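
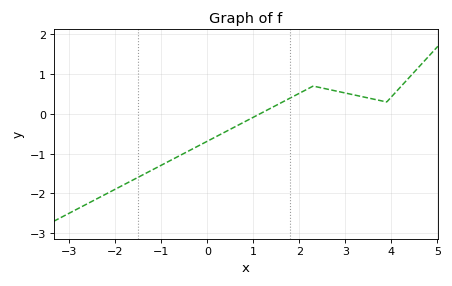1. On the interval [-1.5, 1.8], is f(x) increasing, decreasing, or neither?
increasing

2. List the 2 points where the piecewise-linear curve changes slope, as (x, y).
(2.3, 0.7); (3.9, 0.3)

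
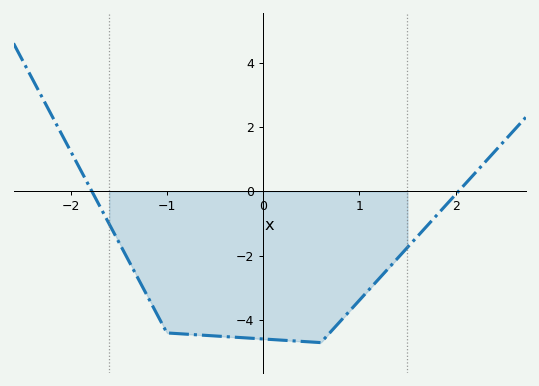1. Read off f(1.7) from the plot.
-1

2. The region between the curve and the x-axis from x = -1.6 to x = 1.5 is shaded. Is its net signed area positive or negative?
negative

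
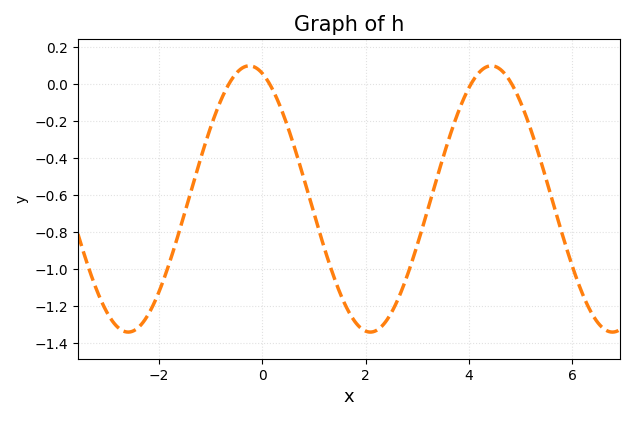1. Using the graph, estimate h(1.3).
-0.98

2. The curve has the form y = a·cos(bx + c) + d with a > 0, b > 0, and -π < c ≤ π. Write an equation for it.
y = 0.72cos(1.3x + 0.34) - 0.62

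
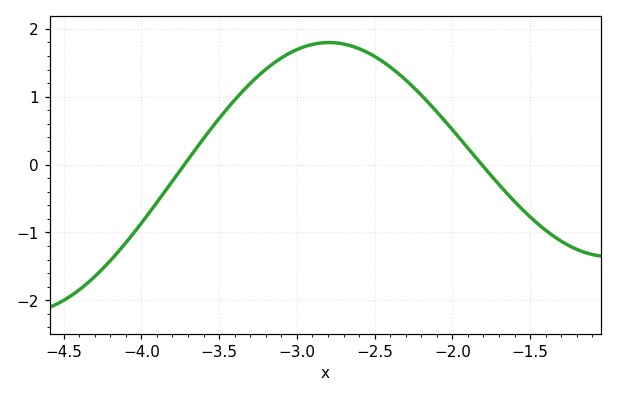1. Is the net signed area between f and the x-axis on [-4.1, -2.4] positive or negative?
positive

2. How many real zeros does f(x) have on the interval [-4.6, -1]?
2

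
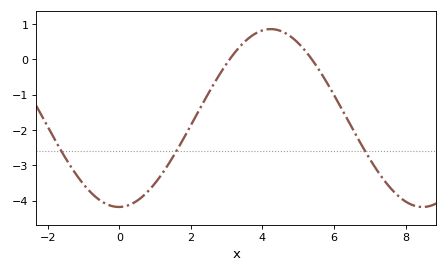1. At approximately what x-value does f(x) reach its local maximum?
4.23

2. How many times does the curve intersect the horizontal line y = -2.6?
3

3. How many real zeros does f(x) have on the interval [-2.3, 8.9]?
2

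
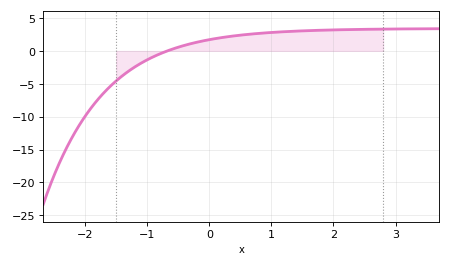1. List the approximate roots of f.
-0.679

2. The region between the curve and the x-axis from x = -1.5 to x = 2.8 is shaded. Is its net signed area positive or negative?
positive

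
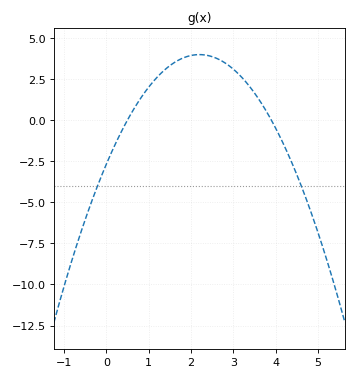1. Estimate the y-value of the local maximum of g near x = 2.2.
4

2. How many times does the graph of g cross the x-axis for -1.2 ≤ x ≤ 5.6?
2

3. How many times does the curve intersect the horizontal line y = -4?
2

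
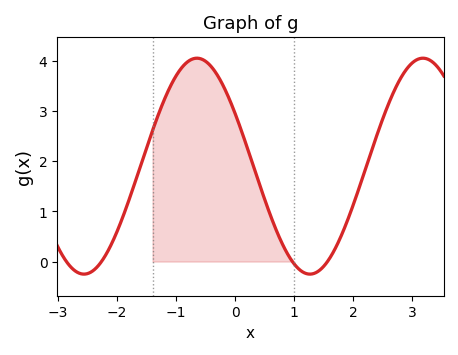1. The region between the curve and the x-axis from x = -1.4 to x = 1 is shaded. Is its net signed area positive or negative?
positive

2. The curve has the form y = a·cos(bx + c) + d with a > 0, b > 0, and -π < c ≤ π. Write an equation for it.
y = 2.15cos(1.6x + 1.1) + 1.9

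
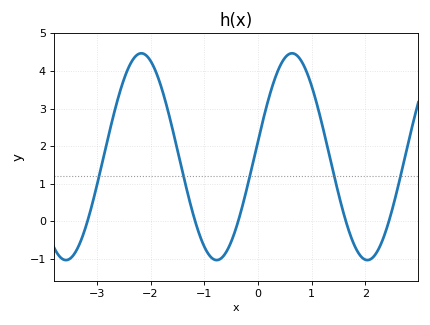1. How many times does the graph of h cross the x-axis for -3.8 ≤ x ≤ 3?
5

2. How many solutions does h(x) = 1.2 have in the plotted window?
5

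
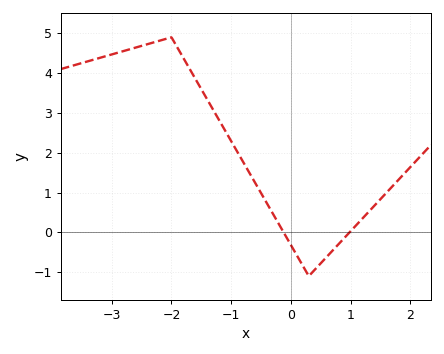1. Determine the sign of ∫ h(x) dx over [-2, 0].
positive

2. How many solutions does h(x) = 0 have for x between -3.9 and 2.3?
2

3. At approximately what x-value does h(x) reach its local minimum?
0.301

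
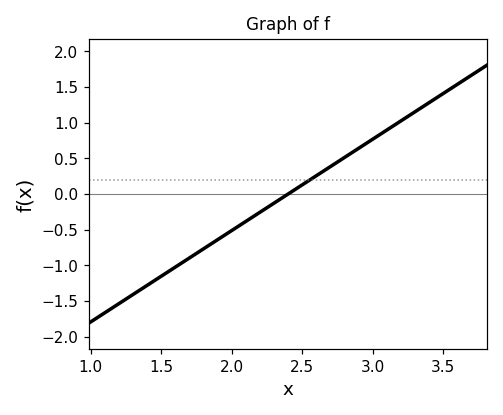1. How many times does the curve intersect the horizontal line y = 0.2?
1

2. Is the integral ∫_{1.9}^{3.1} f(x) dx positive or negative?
positive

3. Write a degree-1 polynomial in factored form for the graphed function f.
y = 1.28(x - 2.4)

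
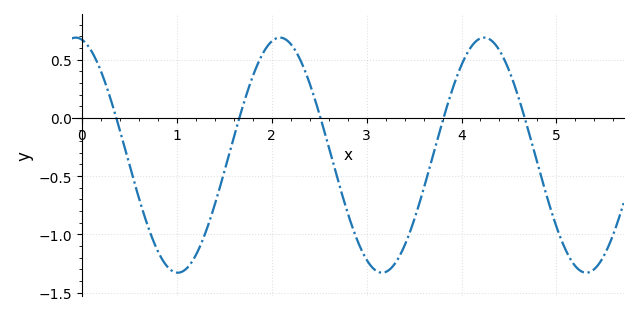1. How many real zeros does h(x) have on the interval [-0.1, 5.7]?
5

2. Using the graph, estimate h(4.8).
-0.4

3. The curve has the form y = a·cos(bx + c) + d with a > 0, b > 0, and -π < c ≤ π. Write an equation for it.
y = 1.01cos(2.9x + 0.19) - 0.32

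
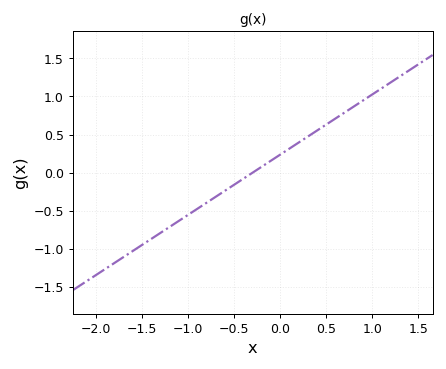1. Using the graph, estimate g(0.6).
0.7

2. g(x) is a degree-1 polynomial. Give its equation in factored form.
y = 0.79(x + 0.3)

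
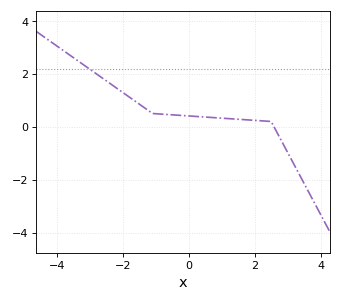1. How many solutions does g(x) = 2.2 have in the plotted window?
1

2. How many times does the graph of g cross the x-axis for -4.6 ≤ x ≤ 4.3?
1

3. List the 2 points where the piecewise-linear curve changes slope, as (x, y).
(-1.1, 0.5); (2.5, 0.2)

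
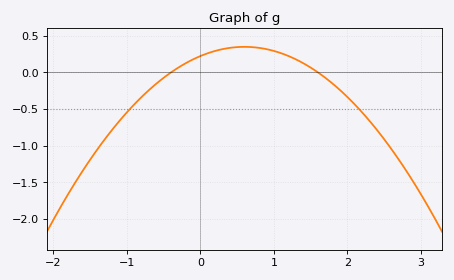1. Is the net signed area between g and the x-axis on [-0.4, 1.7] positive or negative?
positive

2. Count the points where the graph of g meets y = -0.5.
2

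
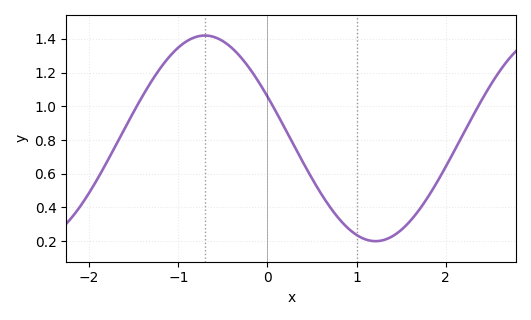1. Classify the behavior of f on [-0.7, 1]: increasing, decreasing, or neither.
decreasing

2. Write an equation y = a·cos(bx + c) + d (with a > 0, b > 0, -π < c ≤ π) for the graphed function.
y = 0.61cos(1.64x + 1.15) + 0.81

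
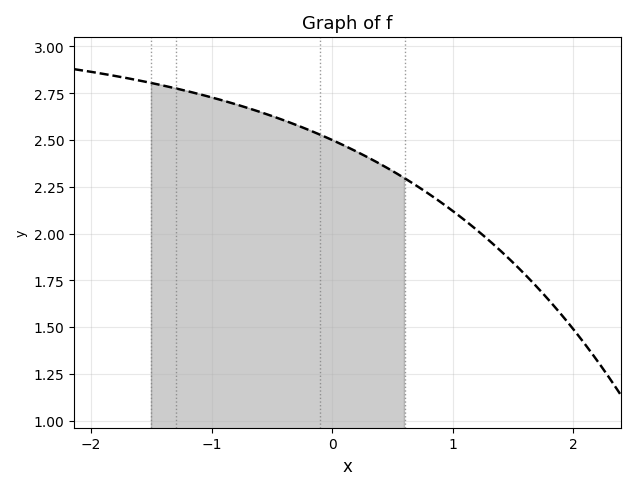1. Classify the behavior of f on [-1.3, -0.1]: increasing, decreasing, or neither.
decreasing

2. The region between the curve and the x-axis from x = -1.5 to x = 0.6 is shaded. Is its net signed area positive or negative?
positive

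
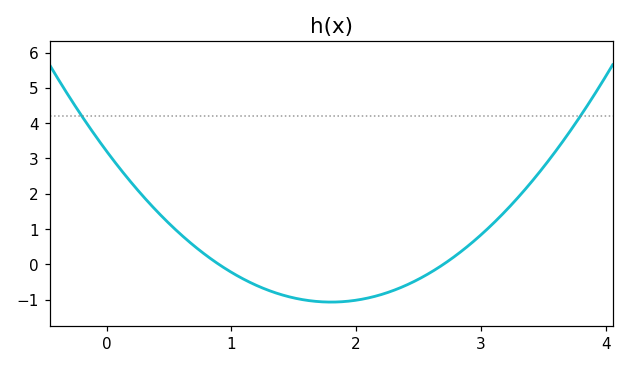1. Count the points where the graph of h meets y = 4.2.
2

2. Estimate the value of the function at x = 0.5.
1.2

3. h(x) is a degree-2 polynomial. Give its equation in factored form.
y = 1.32(x - 0.9)(x - 2.7)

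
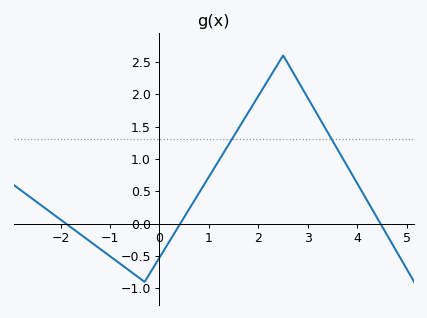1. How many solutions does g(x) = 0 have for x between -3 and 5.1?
3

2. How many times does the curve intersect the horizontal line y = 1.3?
2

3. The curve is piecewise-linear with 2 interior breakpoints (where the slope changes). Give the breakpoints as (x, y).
(-0.3, -0.9); (2.5, 2.6)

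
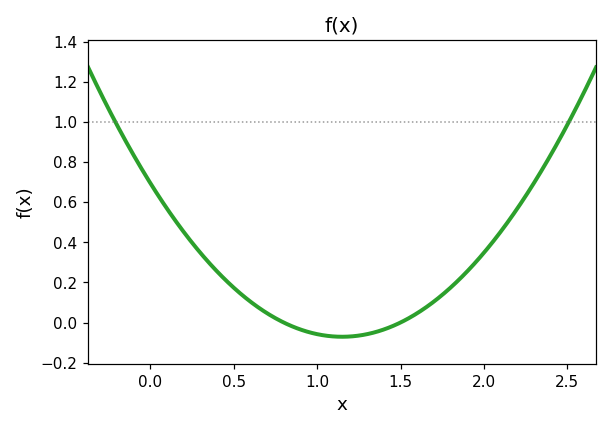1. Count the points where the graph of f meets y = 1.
2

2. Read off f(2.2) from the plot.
0.568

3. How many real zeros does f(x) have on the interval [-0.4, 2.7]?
2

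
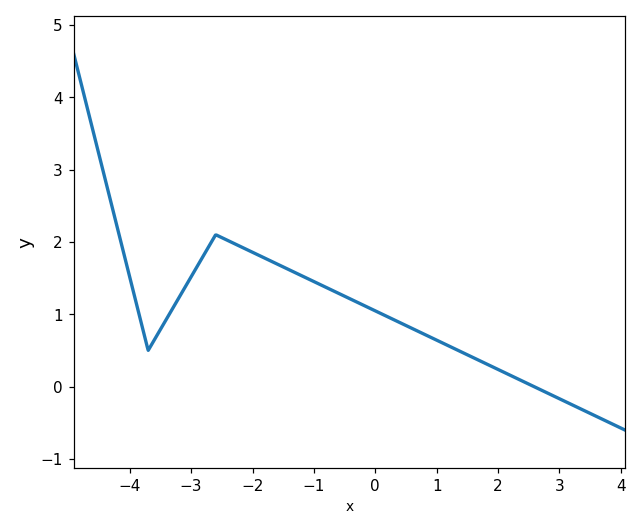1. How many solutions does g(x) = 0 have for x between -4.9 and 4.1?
1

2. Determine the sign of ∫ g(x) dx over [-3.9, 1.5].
positive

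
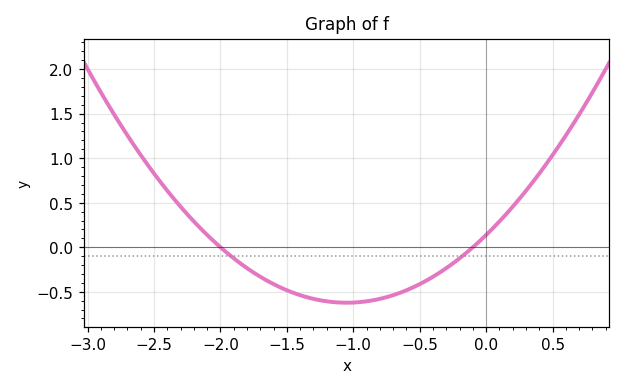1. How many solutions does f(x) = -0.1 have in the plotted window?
2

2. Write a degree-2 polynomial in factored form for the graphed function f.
y = 0.69(x + 2)(x + 0.1)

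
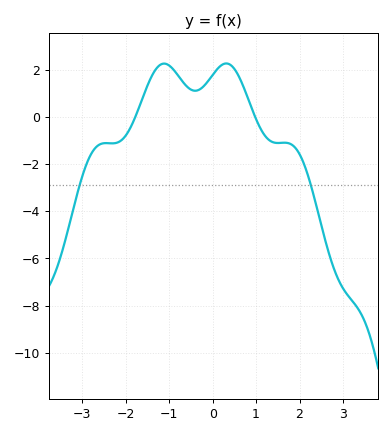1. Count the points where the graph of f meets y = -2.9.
2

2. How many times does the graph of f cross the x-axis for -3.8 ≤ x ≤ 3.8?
2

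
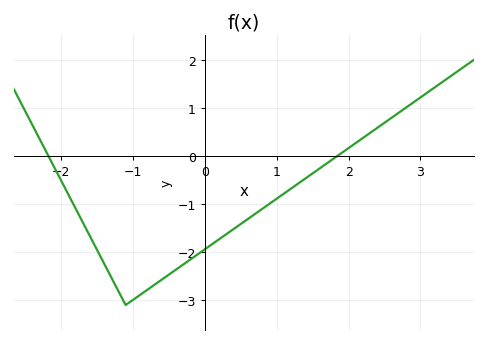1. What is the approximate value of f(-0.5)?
-2.5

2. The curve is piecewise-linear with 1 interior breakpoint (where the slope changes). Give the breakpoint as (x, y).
(-1.1, -3.1)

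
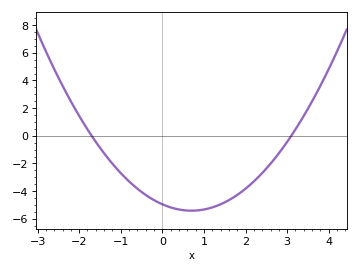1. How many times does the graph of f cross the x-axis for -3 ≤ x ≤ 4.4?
2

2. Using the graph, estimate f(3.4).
1.44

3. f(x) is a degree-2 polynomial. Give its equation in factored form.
y = 0.94(x + 1.7)(x - 3.1)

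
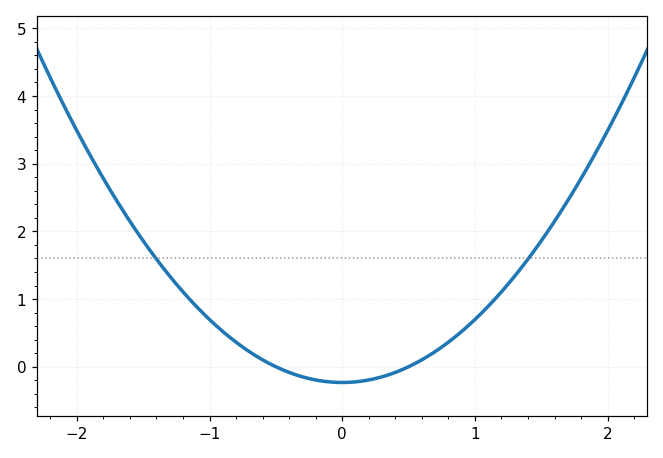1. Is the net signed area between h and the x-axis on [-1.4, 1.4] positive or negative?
positive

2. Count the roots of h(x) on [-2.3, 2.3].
2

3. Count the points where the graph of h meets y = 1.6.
2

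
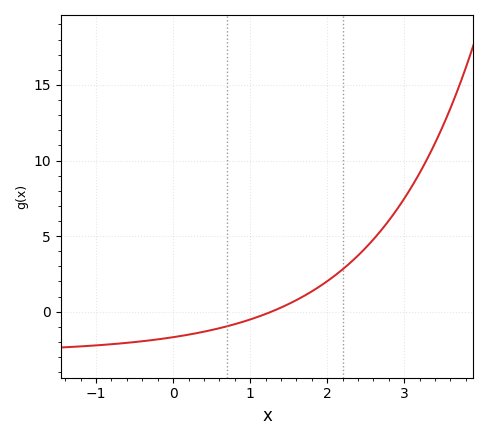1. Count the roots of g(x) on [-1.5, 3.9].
1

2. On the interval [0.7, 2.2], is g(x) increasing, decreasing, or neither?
increasing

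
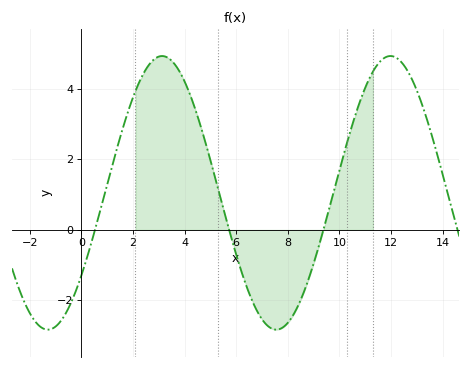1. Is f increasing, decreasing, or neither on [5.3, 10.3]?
neither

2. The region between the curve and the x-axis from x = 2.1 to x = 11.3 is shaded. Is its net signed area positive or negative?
positive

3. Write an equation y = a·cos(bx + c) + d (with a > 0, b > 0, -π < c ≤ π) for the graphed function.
y = 3.88cos(0.71x - 2.22) + 1.05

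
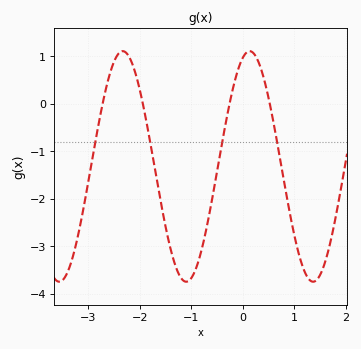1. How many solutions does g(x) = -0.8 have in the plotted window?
4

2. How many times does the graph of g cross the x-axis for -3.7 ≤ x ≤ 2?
4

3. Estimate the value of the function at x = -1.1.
-3.7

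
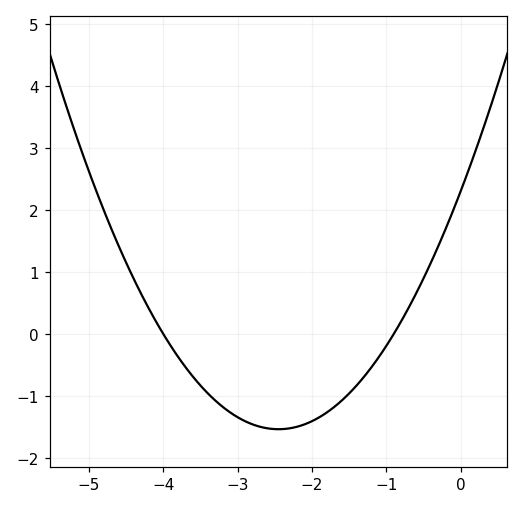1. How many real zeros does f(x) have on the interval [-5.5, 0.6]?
2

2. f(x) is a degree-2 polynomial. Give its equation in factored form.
y = 0.64(x + 4)(x + 0.9)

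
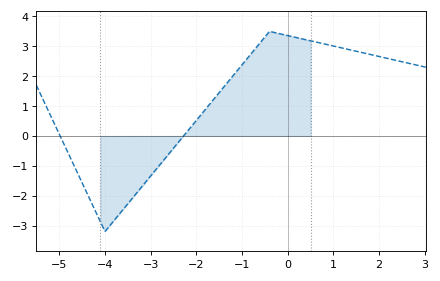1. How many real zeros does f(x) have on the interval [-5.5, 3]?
2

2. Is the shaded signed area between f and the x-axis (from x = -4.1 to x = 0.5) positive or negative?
positive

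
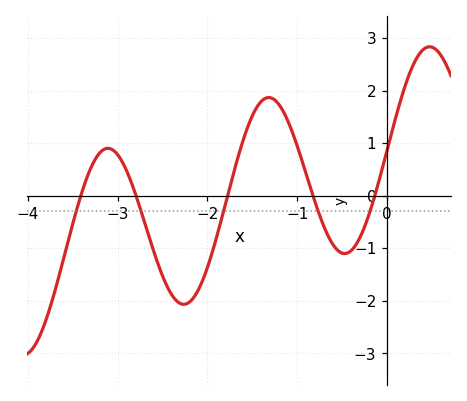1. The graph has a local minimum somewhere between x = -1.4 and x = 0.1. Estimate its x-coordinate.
-0.473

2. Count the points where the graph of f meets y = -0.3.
5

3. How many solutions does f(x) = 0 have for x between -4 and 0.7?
5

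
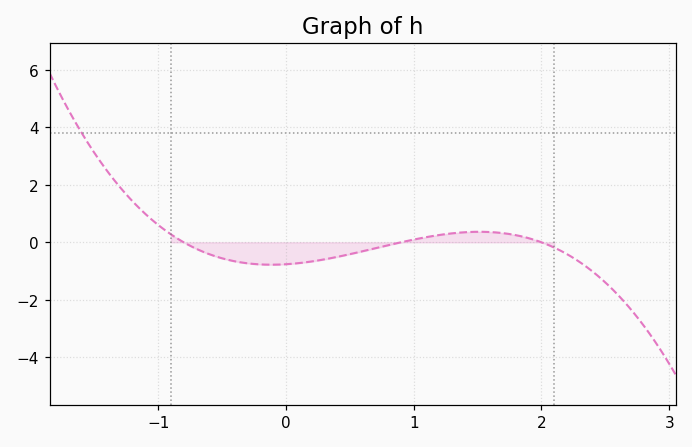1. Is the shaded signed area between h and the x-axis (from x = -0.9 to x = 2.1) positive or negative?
negative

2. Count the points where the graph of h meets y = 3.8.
1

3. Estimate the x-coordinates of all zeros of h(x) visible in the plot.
-0.8, 0.9, 2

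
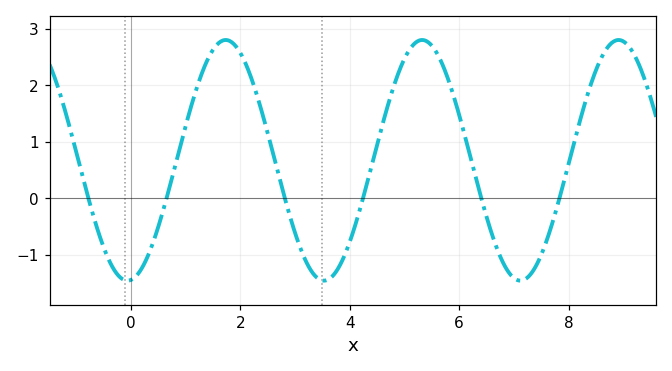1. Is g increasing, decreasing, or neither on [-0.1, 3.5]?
neither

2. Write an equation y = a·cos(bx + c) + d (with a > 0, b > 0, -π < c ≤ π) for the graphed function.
y = 2.13cos(1.8x - 3) + 0.67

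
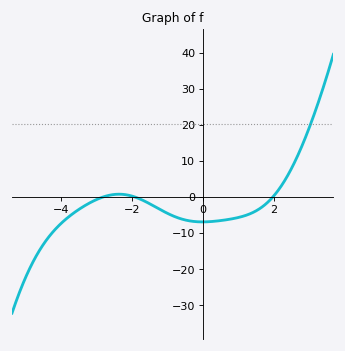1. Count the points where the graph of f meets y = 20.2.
1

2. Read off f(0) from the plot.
-7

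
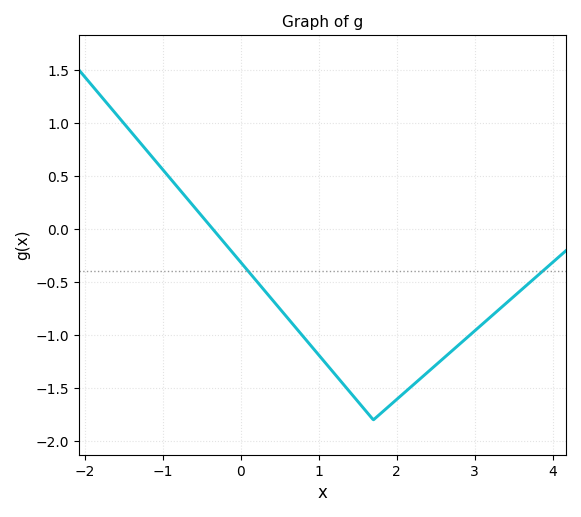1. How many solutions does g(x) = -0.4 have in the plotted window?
2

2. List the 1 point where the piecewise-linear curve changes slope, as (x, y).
(1.7, -1.8)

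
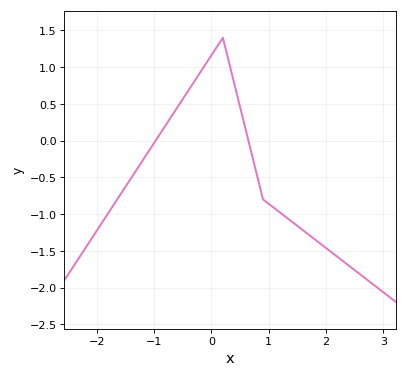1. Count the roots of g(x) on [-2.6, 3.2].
2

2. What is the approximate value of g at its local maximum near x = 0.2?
1.4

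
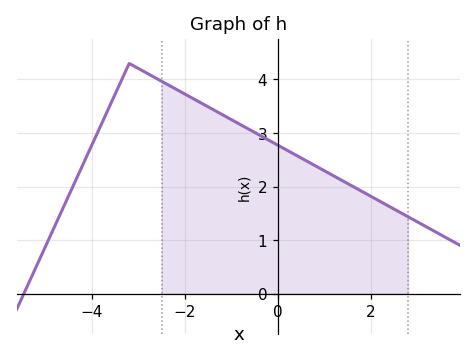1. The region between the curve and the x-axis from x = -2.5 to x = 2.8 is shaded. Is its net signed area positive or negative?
positive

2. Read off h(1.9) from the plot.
1.87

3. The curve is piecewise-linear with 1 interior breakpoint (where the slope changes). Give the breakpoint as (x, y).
(-3.2, 4.3)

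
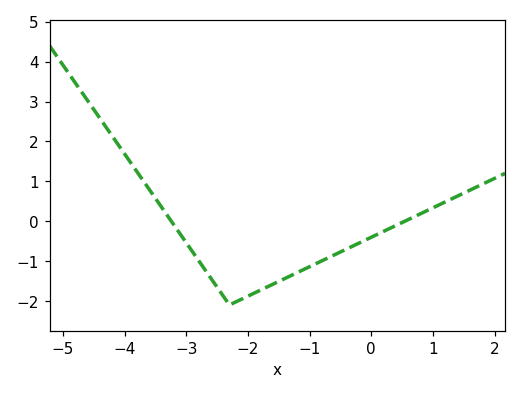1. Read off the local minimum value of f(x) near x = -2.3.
-2.1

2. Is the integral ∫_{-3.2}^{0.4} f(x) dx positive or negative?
negative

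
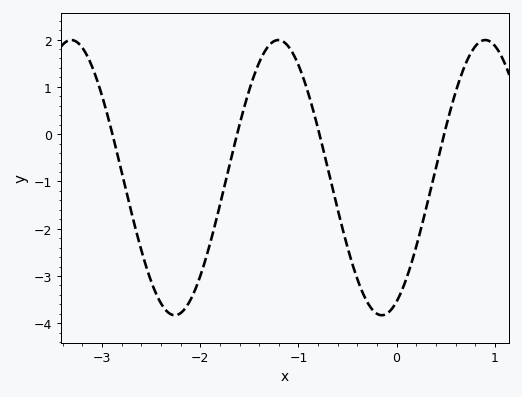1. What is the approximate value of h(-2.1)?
-3.51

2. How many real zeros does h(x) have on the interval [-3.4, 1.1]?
4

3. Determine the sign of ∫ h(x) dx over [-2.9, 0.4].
negative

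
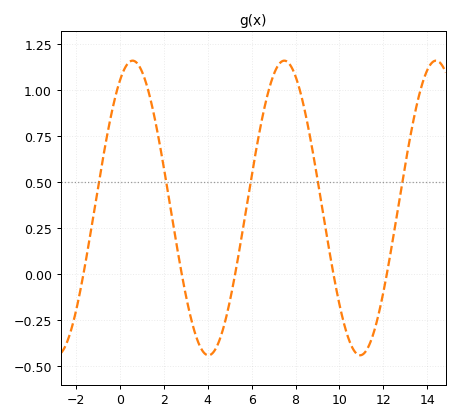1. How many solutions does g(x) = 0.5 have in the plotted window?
5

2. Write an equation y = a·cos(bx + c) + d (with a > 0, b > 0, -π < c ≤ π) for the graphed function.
y = 0.8cos(0.91x - 0.532) + 0.36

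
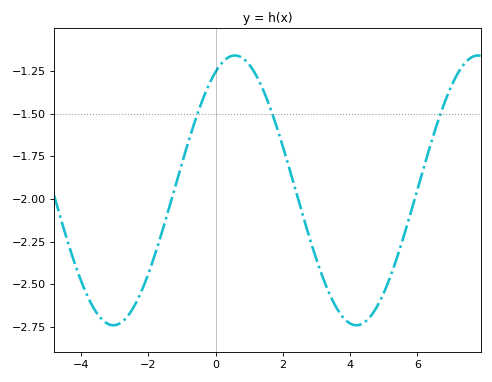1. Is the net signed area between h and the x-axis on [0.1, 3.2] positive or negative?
negative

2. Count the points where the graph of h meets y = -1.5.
3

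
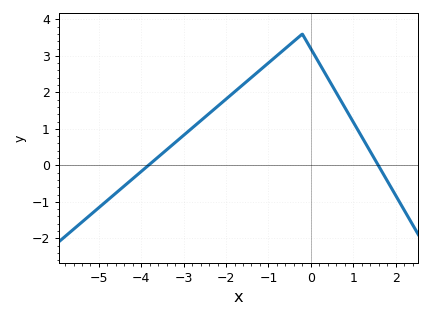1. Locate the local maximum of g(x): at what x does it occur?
-0.2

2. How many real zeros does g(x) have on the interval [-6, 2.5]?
2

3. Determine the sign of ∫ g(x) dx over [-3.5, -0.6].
positive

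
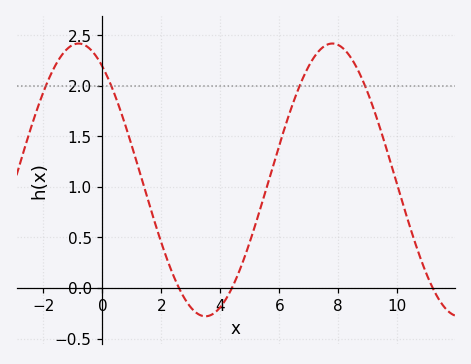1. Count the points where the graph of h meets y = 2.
4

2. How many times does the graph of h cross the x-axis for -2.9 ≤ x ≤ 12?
3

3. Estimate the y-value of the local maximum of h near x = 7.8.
2.4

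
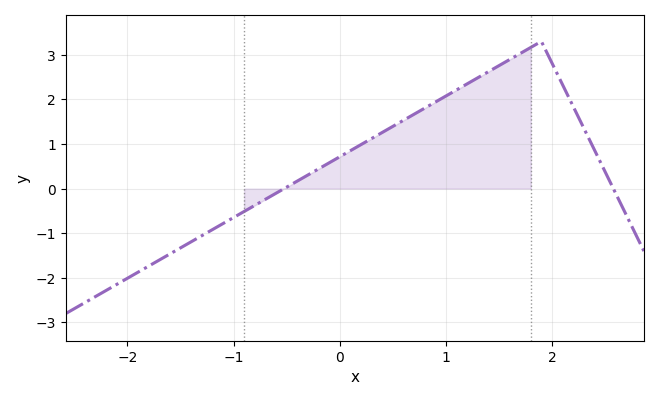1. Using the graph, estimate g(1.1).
2.21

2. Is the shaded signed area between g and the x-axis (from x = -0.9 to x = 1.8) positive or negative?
positive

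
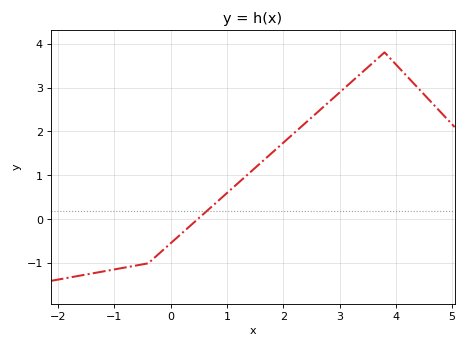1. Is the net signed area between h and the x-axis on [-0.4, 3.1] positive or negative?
positive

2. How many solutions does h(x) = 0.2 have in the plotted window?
1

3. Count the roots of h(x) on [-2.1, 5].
1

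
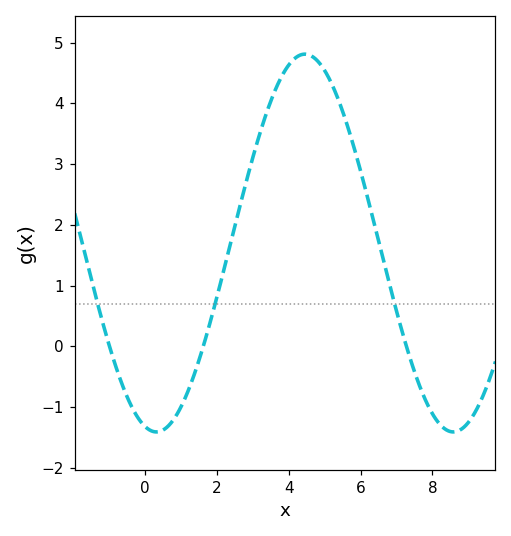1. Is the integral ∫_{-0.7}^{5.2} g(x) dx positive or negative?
positive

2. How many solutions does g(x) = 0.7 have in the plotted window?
3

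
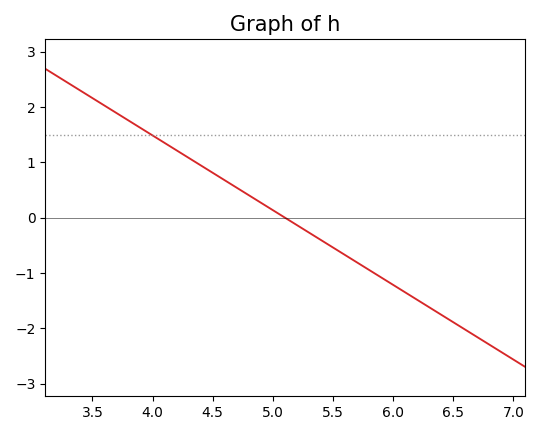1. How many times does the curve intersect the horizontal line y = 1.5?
1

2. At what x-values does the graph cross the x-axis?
5.1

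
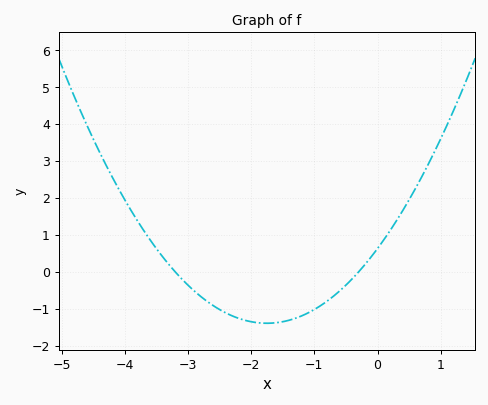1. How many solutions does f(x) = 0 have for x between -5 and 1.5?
2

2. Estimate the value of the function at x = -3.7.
1.1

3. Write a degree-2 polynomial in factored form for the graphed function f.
y = 0.66(x + 3.2)(x + 0.3)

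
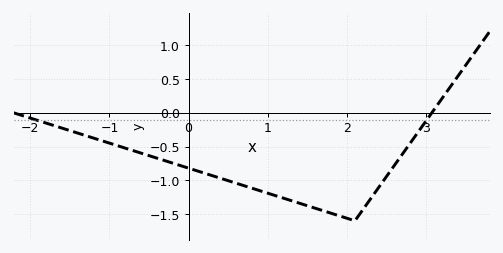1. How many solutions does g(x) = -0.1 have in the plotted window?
2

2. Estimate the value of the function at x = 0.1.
-0.858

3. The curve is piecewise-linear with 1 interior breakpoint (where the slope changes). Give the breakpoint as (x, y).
(2.1, -1.6)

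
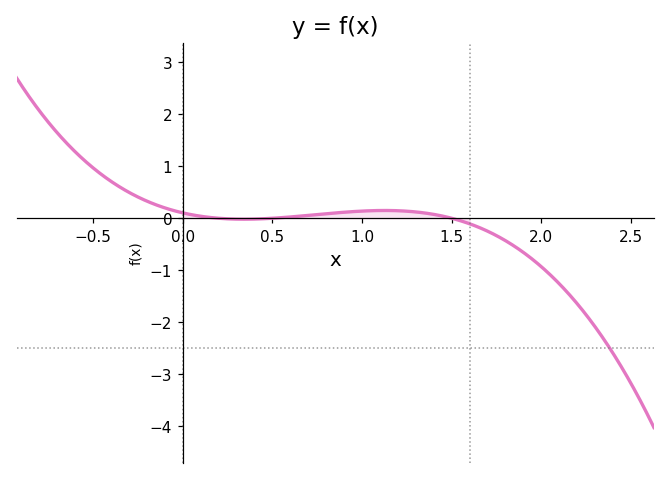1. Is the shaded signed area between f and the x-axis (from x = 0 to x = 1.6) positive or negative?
positive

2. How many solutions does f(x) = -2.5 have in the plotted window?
1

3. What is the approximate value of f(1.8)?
-0.4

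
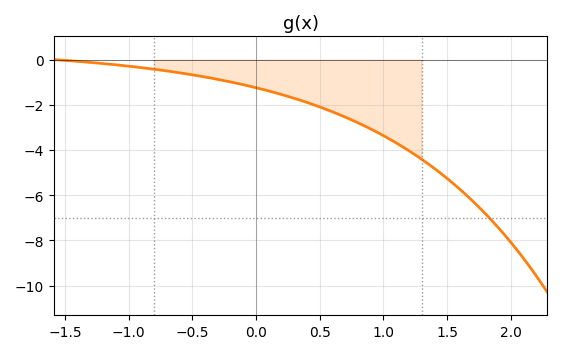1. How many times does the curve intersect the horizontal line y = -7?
1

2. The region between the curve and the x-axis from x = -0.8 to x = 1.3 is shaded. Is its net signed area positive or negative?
negative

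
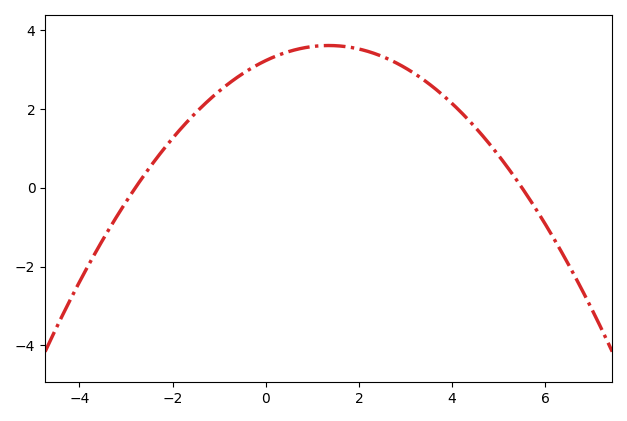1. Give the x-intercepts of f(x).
-2.8, 5.5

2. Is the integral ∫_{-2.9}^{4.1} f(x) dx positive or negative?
positive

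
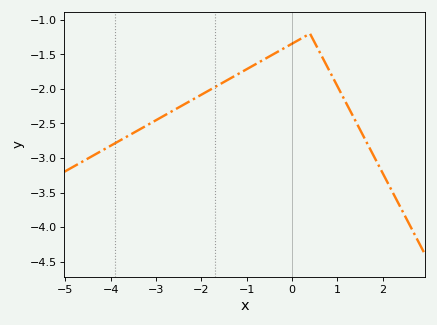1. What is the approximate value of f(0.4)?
-1.2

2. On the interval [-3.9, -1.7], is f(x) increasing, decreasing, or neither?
increasing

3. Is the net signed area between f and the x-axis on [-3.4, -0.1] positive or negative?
negative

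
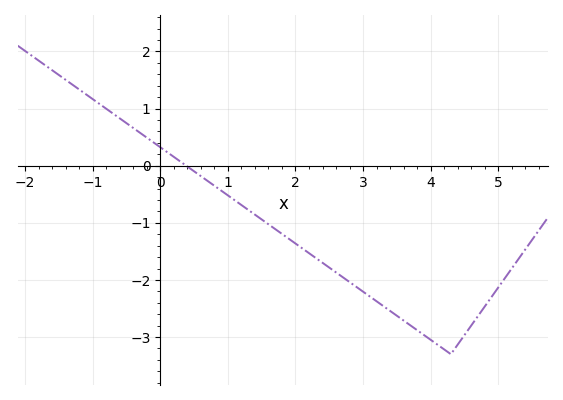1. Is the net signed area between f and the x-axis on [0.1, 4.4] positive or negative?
negative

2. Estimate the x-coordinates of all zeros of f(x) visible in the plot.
0.383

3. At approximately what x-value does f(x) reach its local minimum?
4.3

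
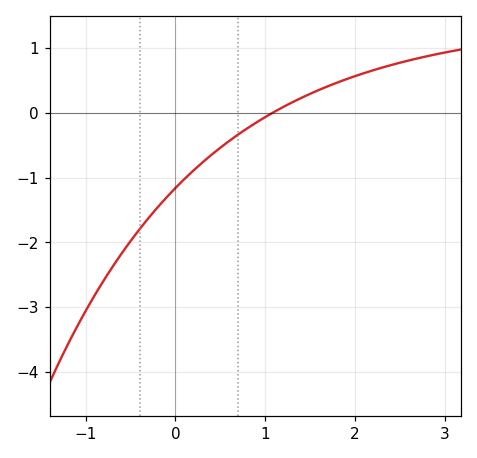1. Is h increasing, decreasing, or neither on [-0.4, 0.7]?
increasing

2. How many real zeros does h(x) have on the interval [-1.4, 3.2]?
1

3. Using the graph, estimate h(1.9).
0.5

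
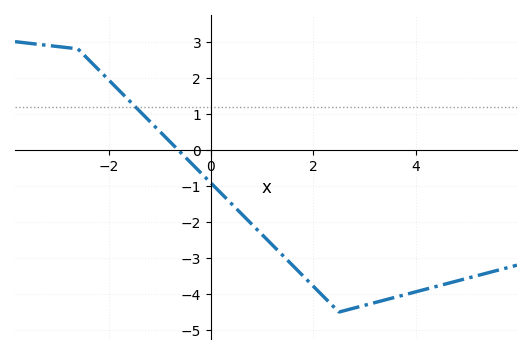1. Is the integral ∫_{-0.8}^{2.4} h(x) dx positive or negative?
negative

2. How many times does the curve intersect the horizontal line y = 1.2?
1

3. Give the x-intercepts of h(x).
-0.6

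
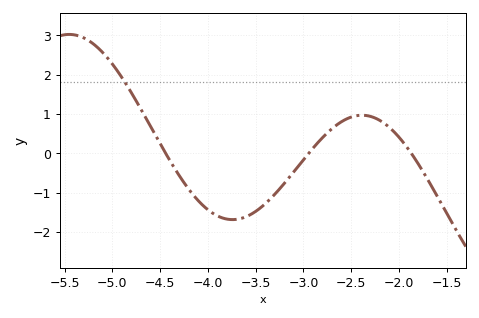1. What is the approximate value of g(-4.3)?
-0.6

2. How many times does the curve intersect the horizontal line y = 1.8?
1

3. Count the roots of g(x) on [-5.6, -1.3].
3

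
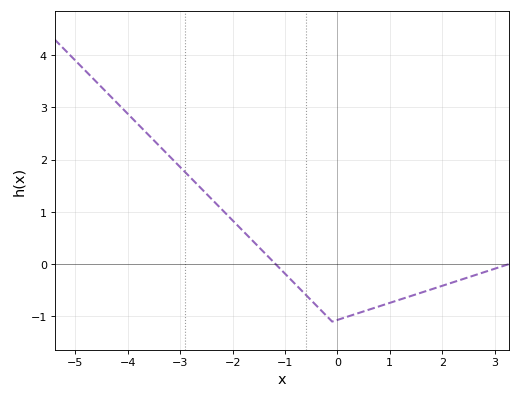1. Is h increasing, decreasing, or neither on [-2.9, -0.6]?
decreasing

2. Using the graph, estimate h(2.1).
-0.382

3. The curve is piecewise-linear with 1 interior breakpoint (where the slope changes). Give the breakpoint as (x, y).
(-0.1, -1.1)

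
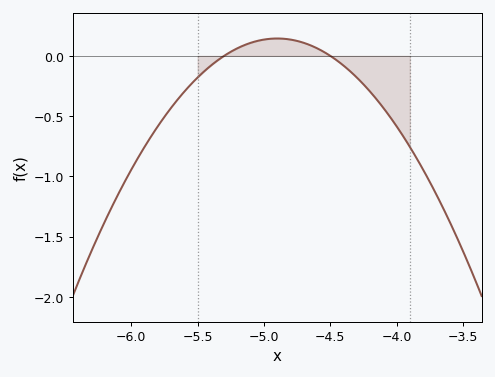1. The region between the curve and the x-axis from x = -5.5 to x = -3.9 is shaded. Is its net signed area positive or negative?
negative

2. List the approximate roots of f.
-5.3, -4.5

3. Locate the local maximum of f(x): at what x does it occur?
-4.9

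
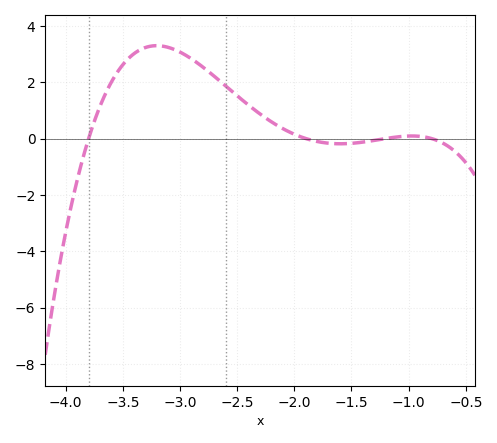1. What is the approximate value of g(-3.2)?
3.2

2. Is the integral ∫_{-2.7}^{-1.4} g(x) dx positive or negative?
positive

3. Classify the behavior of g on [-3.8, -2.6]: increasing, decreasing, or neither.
neither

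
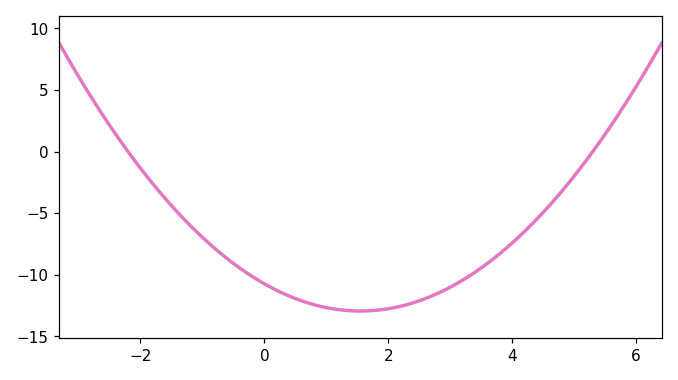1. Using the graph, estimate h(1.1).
-12.8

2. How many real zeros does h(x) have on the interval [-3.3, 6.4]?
2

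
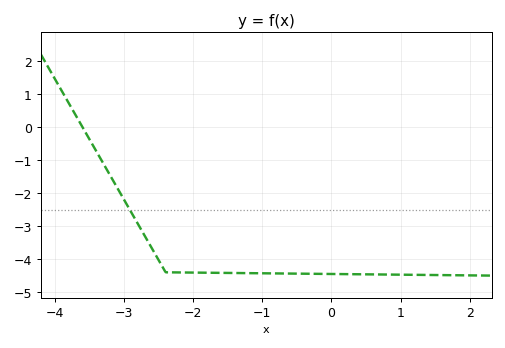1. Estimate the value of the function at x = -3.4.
-0.7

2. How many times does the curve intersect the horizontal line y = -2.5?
1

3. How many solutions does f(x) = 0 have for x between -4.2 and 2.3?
1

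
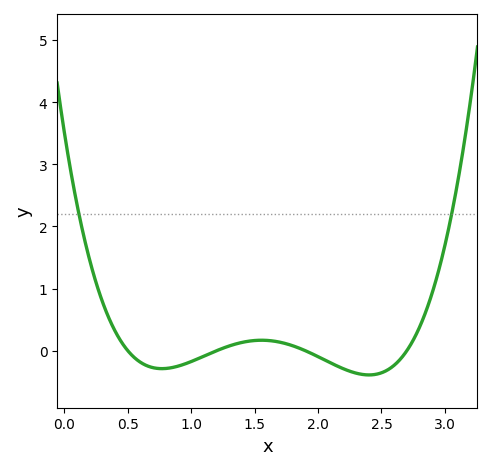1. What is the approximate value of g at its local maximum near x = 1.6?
0.169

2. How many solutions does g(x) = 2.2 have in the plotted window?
2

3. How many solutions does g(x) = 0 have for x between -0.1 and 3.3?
4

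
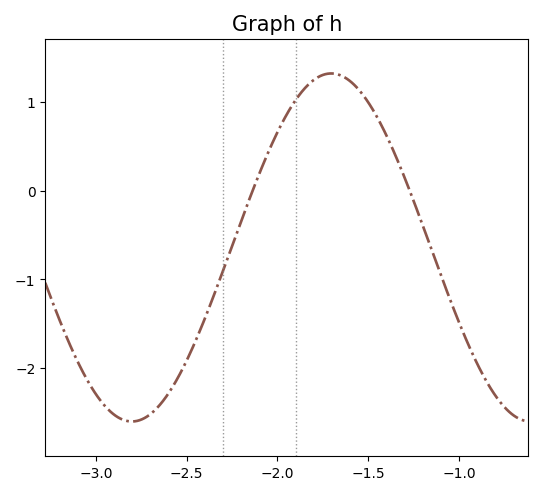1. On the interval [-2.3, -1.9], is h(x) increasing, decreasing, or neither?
increasing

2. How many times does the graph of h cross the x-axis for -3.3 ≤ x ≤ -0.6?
2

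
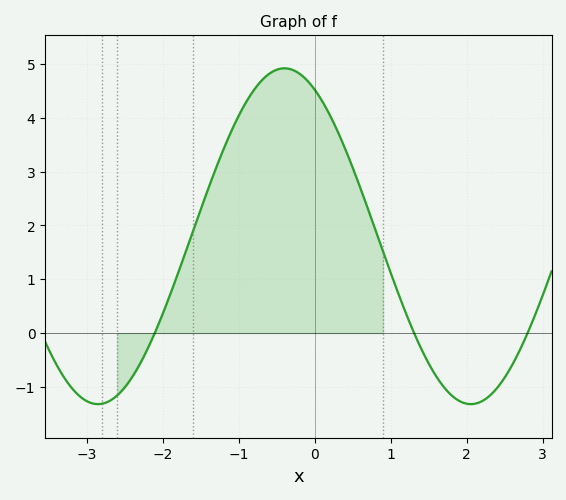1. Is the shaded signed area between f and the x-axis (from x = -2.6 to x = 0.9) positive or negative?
positive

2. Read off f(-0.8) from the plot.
4.5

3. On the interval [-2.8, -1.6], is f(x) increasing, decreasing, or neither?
increasing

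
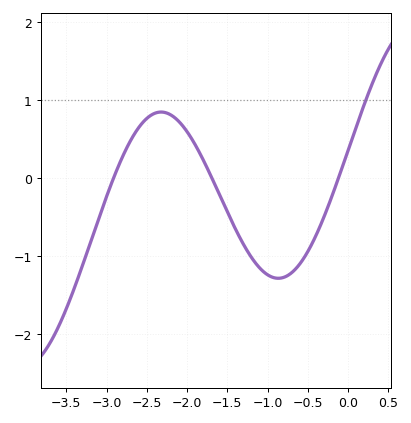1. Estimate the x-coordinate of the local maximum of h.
-2.3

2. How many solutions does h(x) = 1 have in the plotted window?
1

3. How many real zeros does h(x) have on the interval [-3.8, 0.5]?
3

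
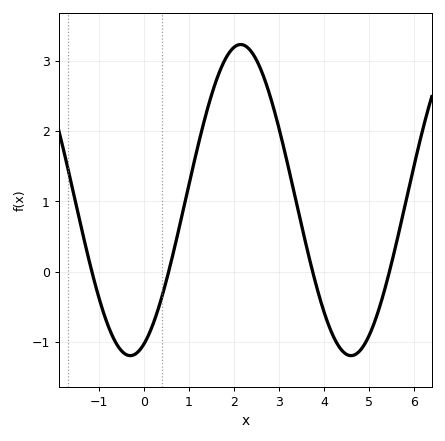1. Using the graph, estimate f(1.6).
2.7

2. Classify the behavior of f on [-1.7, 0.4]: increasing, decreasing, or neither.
neither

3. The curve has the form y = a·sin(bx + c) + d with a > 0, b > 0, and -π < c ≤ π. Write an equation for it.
y = 2.21sin(1.3x - 1.2) + 1.02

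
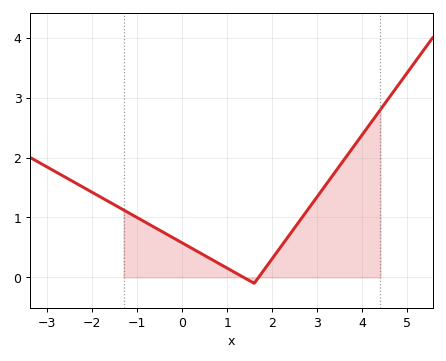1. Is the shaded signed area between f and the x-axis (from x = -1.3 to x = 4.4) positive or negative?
positive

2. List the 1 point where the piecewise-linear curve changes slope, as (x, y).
(1.6, -0.1)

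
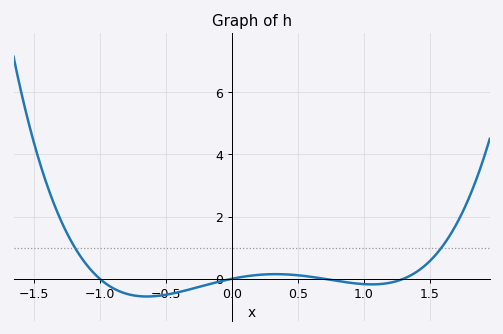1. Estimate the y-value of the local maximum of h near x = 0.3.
0.15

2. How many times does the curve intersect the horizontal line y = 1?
2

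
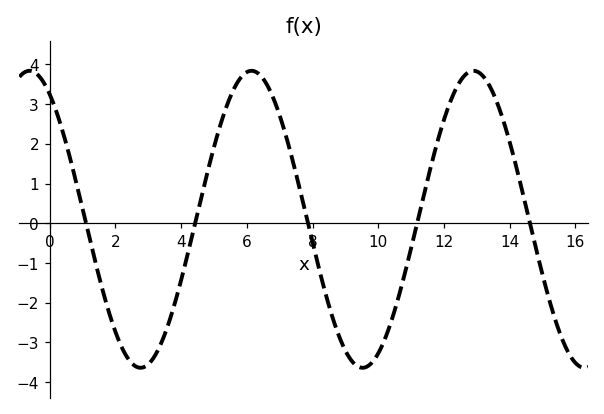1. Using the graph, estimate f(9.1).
-3.4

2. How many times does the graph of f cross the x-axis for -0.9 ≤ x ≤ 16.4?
5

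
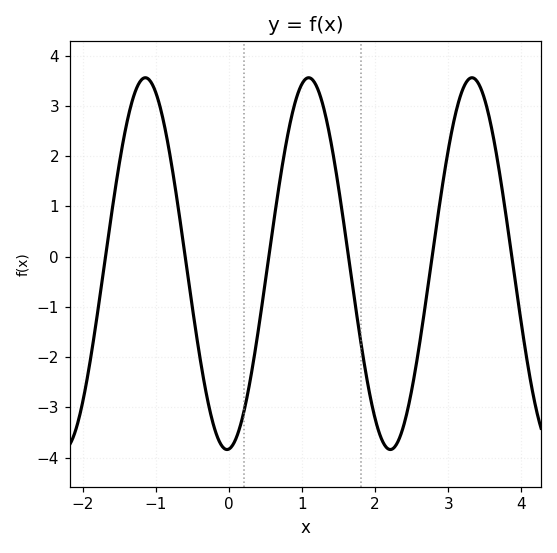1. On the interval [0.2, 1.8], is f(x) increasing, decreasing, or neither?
neither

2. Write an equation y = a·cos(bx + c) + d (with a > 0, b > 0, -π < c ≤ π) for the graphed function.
y = 3.7cos(2.8x - 3.1) - 0.14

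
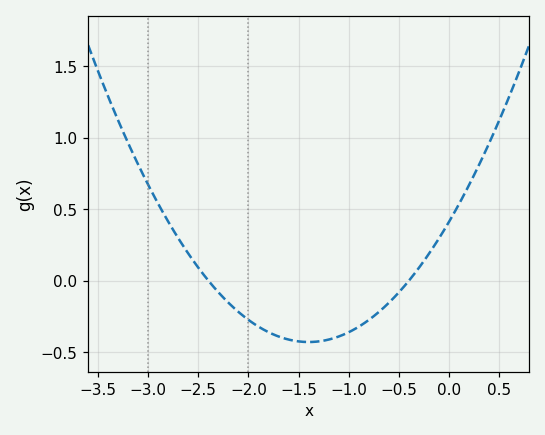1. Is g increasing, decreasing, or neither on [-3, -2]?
decreasing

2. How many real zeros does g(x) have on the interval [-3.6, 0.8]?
2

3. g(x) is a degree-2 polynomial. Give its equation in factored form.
y = 0.43(x + 2.4)(x + 0.4)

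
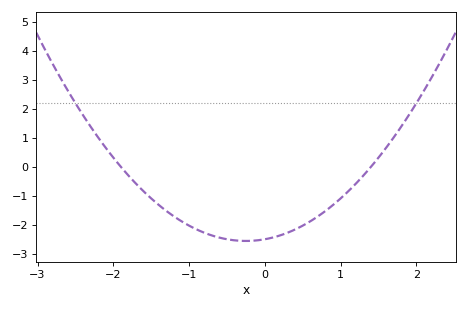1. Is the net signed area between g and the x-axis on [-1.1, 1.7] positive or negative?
negative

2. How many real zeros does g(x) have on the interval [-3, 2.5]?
2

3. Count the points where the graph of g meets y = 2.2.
2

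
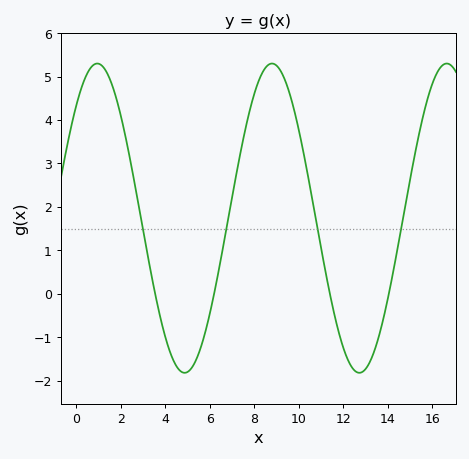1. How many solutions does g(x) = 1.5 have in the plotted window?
4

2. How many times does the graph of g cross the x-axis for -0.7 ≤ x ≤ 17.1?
4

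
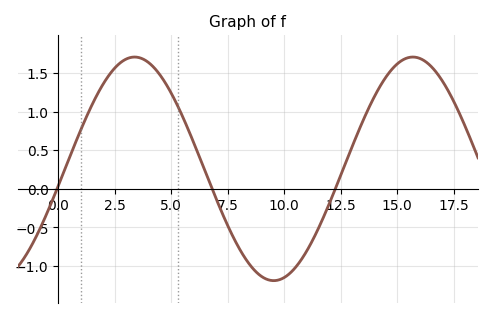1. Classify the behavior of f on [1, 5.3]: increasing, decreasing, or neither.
neither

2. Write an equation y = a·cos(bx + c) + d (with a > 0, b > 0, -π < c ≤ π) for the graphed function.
y = 1.45cos(0.51x - 1.72) + 0.26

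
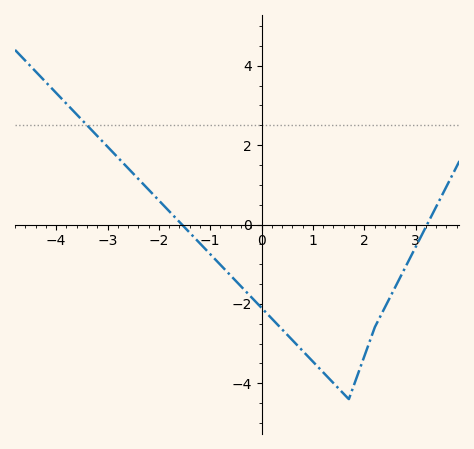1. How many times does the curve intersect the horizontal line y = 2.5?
1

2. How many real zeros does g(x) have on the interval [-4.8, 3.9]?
2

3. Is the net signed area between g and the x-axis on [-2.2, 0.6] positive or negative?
negative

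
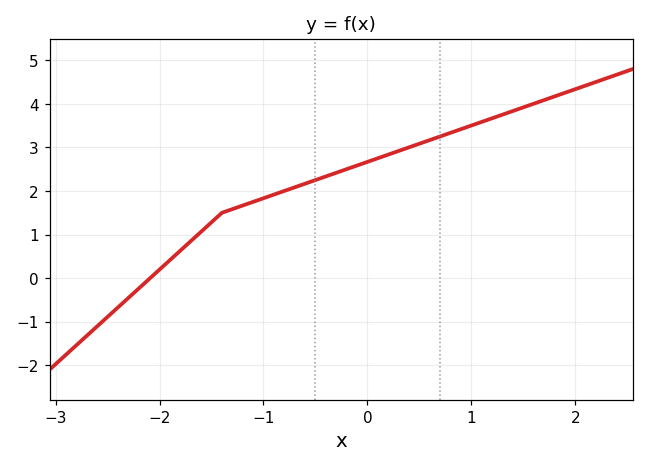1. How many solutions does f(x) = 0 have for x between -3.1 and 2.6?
1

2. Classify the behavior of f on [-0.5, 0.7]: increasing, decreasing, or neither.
increasing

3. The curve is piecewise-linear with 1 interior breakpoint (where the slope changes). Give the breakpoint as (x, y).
(-1.4, 1.5)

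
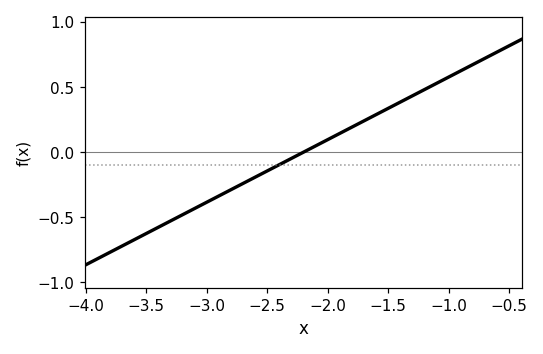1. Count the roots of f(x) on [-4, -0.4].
1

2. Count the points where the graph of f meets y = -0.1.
1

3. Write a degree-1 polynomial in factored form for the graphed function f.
y = 0.48(x + 2.2)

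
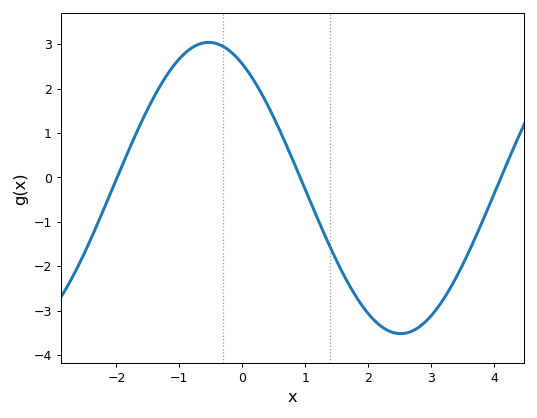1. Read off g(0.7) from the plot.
0.729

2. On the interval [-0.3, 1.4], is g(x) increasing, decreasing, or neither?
decreasing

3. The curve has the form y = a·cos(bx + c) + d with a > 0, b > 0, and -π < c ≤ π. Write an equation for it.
y = 3.28cos(1.03x + 0.55) - 0.24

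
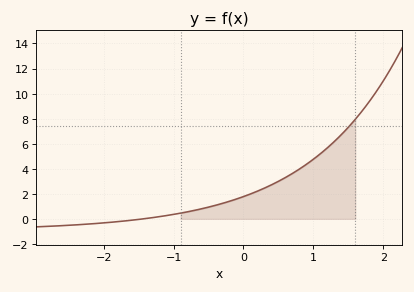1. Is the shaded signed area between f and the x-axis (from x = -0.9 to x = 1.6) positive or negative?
positive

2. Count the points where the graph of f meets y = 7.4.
1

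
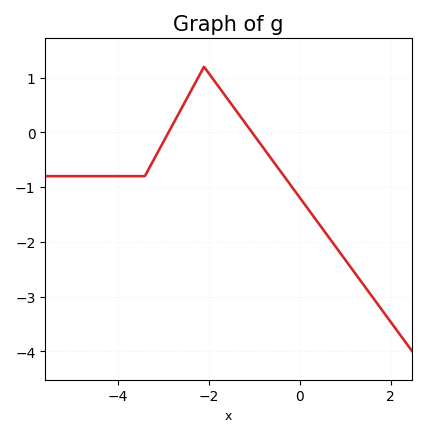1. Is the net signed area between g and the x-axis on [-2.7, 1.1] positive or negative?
negative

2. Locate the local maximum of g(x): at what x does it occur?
-2.2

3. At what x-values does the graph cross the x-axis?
-2.8, -1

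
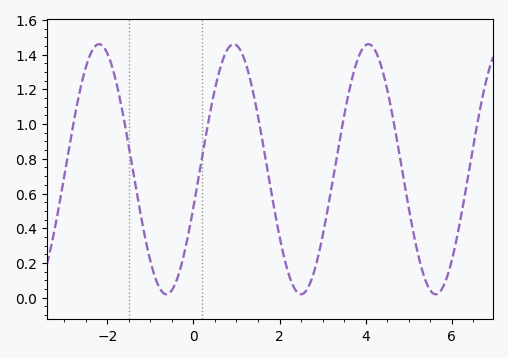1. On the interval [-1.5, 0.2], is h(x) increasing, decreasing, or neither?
neither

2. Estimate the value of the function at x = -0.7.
0.028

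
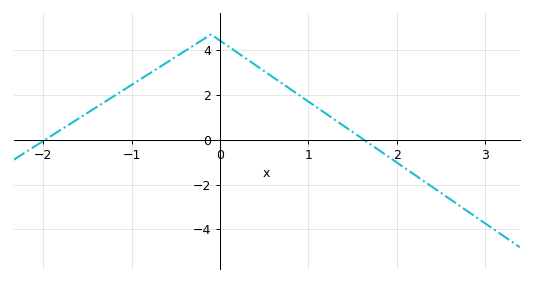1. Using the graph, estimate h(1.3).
0.894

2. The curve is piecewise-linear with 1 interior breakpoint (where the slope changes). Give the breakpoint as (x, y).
(-0.1, 4.7)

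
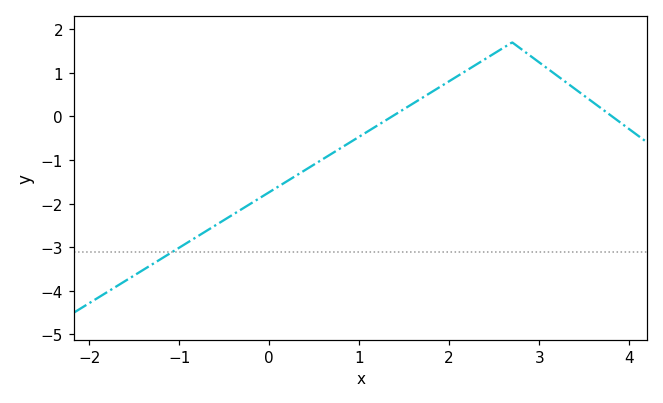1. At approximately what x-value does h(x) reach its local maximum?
2.7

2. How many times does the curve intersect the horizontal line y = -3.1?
1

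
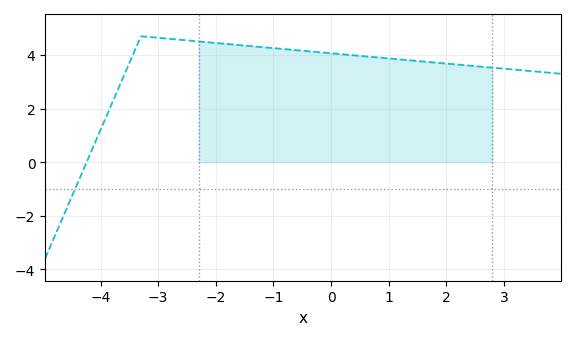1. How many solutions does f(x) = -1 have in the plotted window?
1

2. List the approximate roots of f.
-4.2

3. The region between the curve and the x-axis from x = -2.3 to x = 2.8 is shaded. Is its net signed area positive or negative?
positive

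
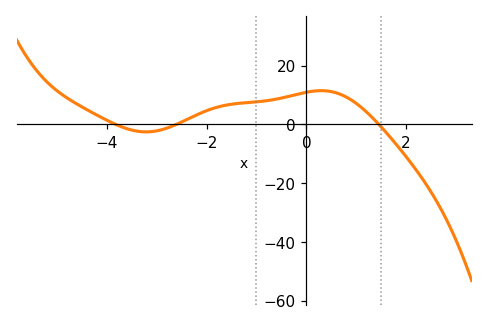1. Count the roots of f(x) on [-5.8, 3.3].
3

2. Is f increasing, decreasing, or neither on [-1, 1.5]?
neither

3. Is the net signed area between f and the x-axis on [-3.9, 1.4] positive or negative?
positive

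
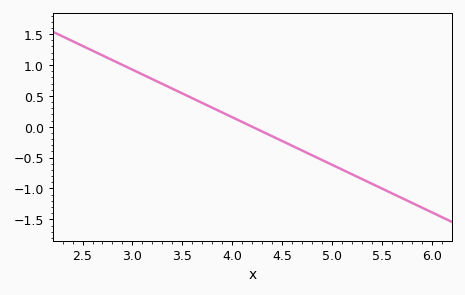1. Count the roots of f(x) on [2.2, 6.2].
1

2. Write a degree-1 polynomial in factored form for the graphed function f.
y = -0.77(x - 4.2)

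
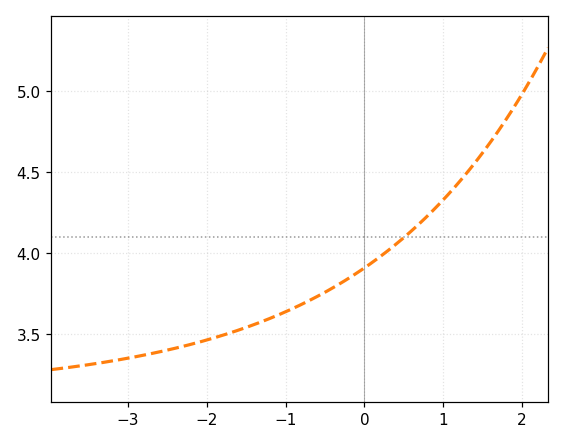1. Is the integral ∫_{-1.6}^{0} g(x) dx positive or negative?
positive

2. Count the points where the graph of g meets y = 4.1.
1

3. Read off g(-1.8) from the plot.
3.49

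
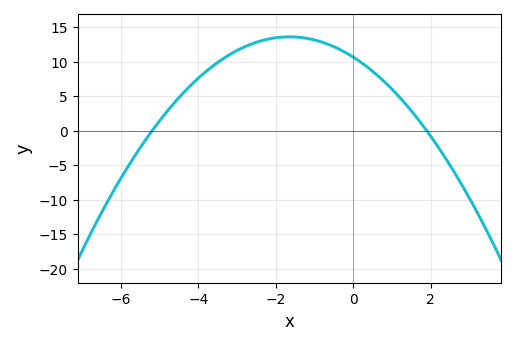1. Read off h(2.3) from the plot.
-3.24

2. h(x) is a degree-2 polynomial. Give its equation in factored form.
y = -1.08(x + 5.2)(x - 1.9)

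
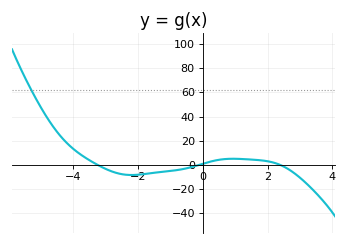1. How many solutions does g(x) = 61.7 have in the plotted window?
1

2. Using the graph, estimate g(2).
2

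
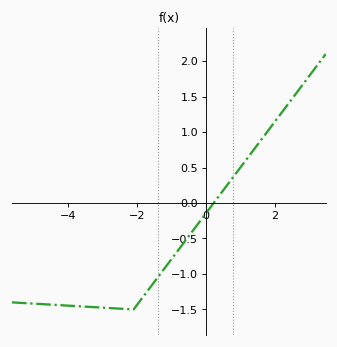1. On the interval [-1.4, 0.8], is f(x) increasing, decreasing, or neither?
increasing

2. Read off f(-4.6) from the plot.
-1.43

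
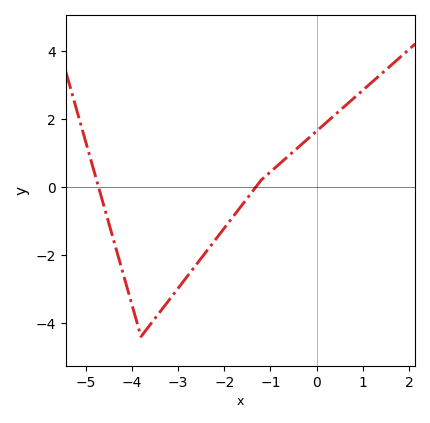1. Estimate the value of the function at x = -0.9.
0.6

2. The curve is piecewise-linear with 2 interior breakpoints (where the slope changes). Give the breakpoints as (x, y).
(-3.8, -4.4); (-1.2, 0.2)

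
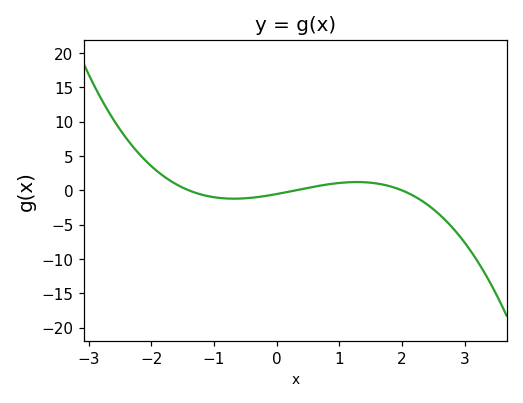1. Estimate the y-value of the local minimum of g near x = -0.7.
-1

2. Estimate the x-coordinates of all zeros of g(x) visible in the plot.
-1.4, 0.3, 2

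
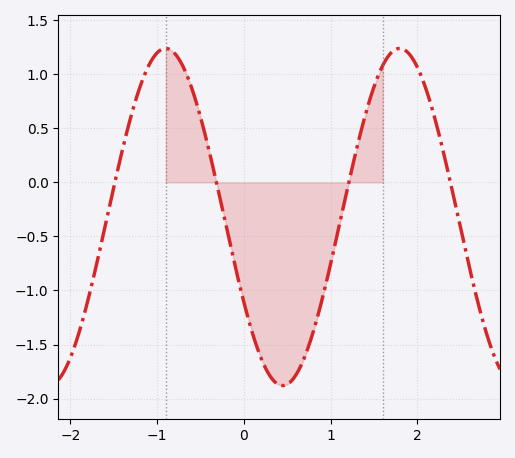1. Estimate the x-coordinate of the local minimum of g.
0.4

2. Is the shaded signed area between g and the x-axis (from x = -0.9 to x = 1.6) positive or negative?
negative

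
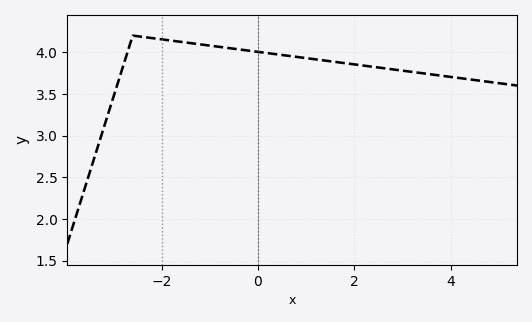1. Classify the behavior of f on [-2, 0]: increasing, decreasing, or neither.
decreasing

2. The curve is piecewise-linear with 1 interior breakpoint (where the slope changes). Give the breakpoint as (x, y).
(-2.6, 4.2)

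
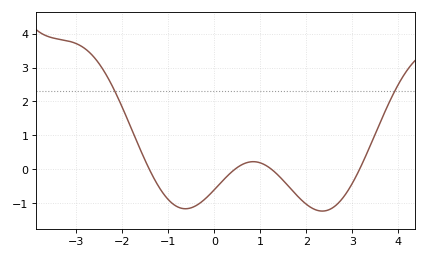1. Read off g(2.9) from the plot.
-0.6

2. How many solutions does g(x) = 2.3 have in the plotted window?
2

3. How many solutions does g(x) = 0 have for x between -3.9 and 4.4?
4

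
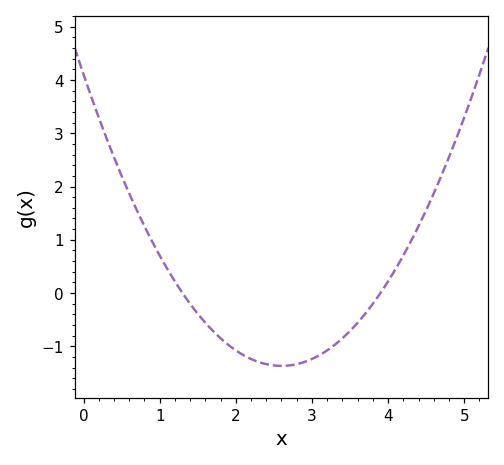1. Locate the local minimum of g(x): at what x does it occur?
2.6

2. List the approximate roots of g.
1.3, 3.9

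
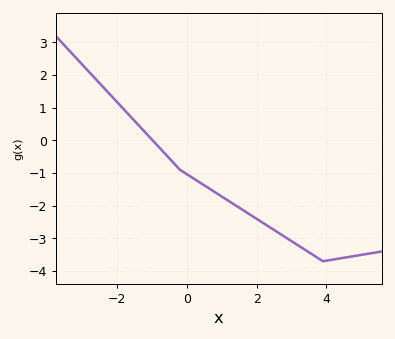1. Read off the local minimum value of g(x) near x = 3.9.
-3.7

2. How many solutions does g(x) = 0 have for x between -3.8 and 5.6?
1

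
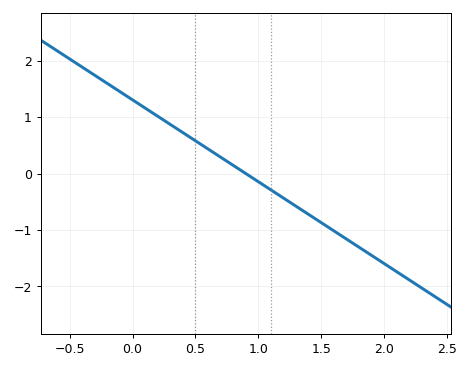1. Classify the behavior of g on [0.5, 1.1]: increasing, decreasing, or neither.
decreasing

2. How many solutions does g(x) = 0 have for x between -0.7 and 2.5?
1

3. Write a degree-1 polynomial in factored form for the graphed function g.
y = -1.45(x - 0.9)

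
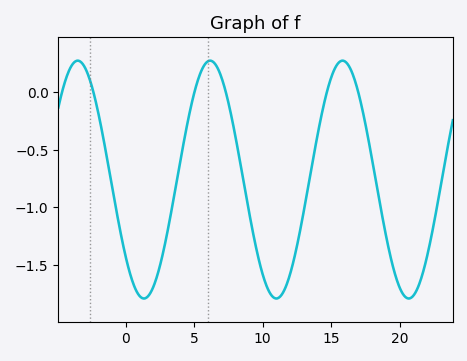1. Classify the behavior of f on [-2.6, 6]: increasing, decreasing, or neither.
neither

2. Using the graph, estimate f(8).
-0.376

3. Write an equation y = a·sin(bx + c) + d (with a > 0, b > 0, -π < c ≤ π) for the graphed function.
y = 1.03sin(0.65x - 2.44) - 0.76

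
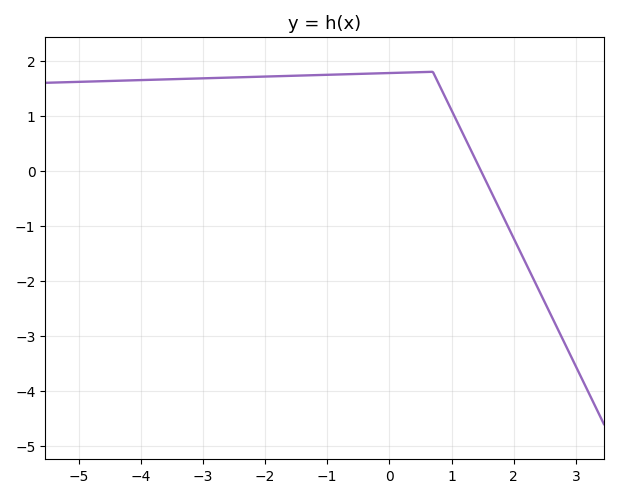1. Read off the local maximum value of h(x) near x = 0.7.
1.8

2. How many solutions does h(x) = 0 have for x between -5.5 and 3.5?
1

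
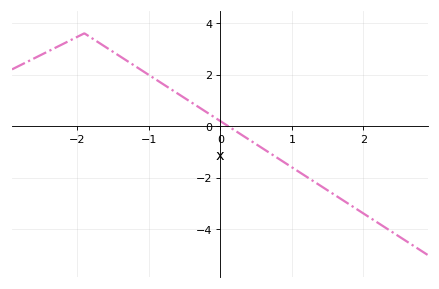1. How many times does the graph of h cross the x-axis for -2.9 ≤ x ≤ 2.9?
1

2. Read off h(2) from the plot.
-3.4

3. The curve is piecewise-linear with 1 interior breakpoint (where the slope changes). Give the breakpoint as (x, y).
(-1.9, 3.6)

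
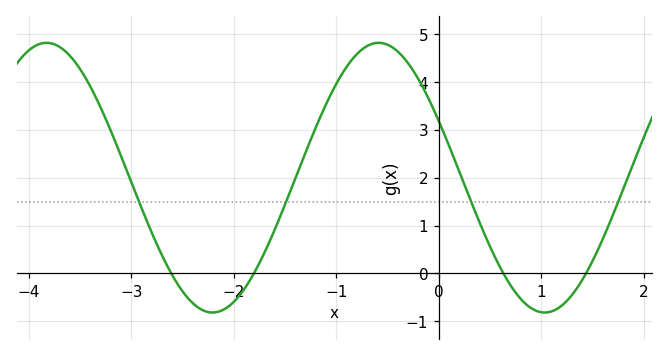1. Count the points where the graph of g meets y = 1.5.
4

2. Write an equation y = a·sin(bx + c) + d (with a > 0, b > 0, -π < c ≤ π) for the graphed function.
y = 2.82sin(1.94x + 2.71) + 2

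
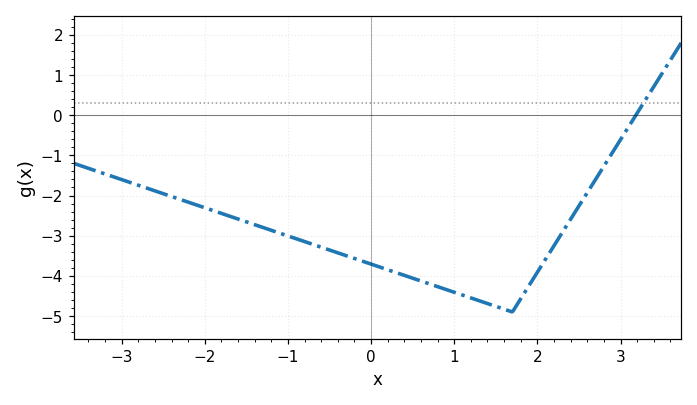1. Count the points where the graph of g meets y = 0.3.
1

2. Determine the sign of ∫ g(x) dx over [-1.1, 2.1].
negative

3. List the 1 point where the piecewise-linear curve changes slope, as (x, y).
(1.7, -4.9)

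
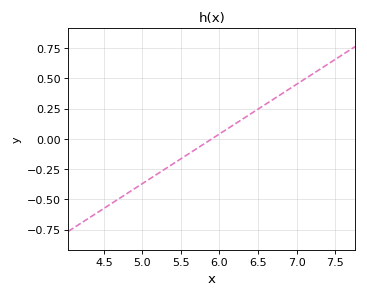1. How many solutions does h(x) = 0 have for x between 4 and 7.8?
1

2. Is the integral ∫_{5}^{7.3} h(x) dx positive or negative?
positive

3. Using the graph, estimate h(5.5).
-0.164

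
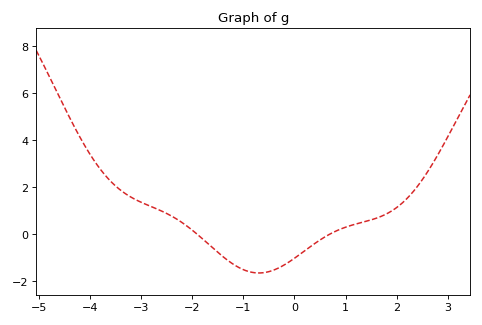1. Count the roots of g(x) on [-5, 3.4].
2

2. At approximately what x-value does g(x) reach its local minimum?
-0.696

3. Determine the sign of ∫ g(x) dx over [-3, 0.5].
negative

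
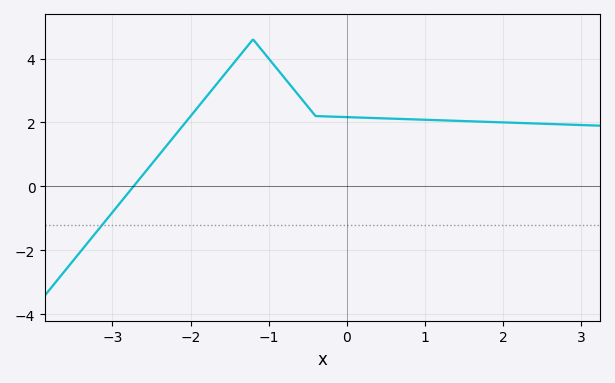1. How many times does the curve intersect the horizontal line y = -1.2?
1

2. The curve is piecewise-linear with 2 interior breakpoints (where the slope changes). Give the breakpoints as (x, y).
(-1.2, 4.6); (-0.4, 2.2)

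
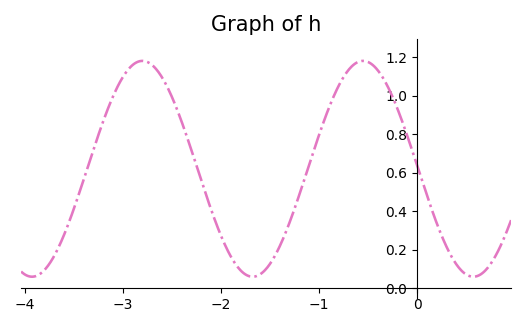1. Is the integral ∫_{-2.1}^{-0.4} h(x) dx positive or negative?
positive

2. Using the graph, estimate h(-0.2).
0.931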